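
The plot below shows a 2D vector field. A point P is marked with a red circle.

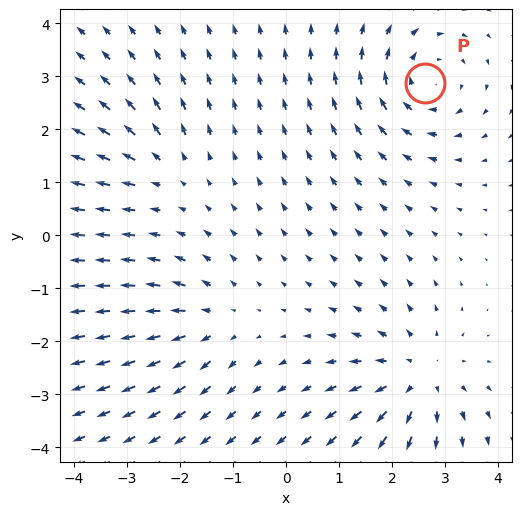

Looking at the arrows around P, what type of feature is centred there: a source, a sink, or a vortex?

At P (2.6, 2.9) the arrows circulate clockwise. Divergence ≈0, curl about -5 — near-zero divergence with nonzero curl is a vortex.

vortex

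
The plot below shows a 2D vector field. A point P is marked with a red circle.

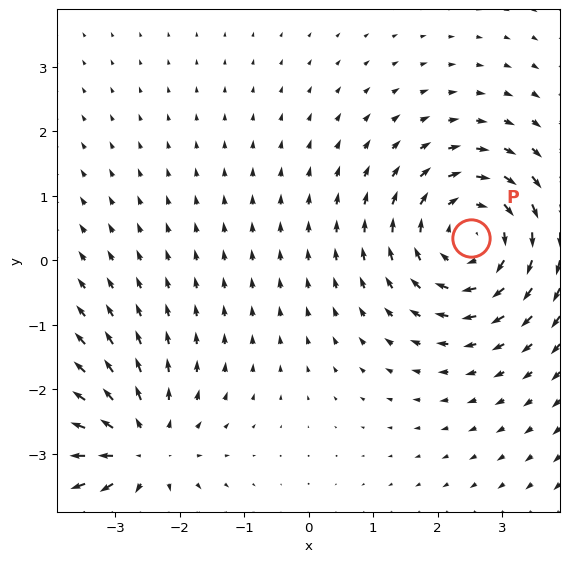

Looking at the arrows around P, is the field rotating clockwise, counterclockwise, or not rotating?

clockwise

Near P at (2.5, 0.4) the arrows circulate clockwise. The curl (z-component) there is about -4; negative curl means clockwise rotation.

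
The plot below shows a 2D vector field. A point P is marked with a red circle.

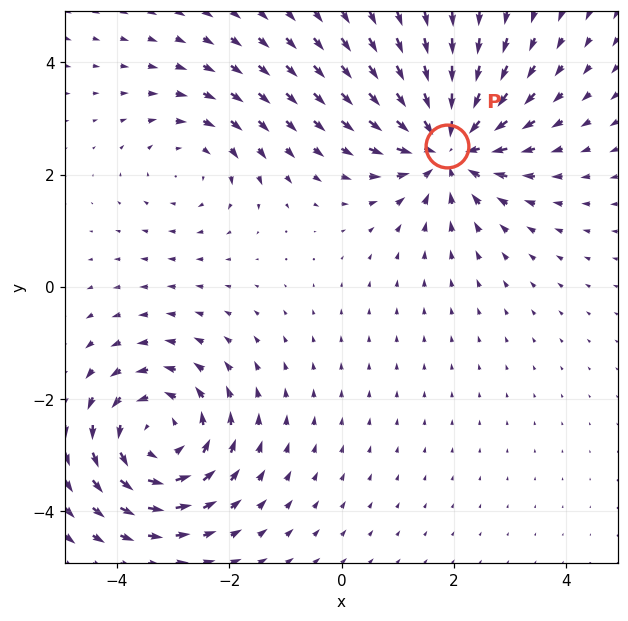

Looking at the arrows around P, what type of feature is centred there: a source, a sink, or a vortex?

sink

At P (1.9, 2.5) the arrows converge inward. Divergence about -5, curl ≈0 — negative divergence with near-zero curl is a sink.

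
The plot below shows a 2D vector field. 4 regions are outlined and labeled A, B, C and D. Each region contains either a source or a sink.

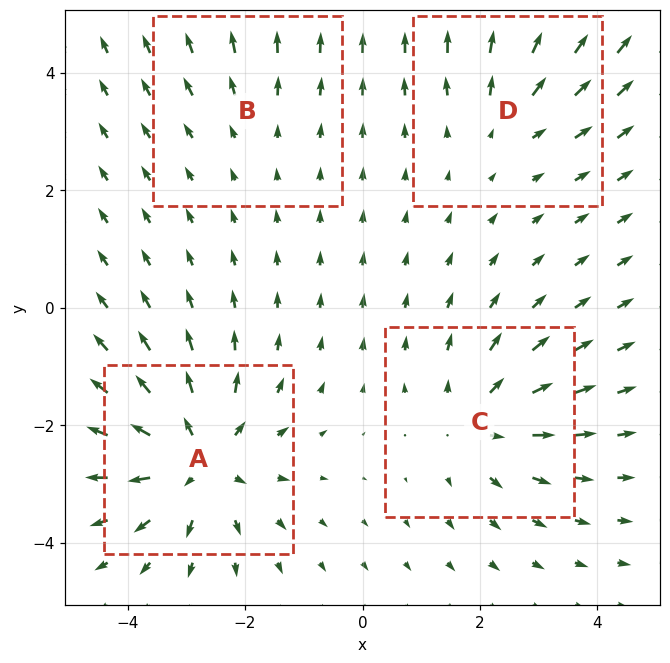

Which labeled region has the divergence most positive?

Divergence at each region's feature centre — A: about +7, B: about +2, C: about +5, D: about +3. Region A is most positive.

A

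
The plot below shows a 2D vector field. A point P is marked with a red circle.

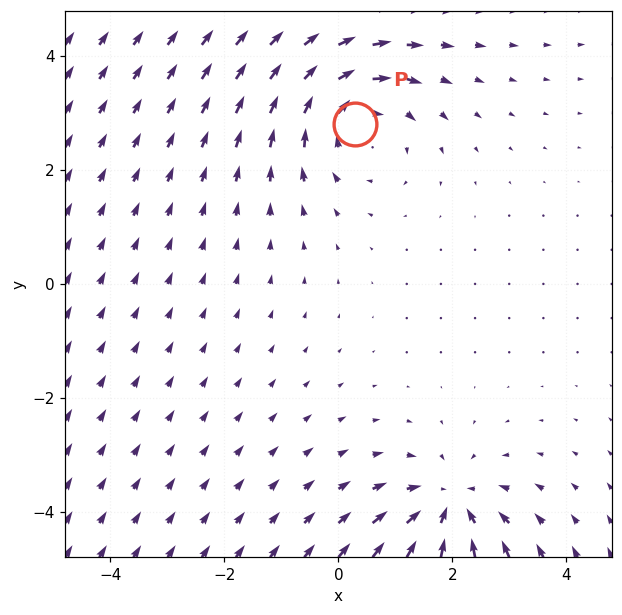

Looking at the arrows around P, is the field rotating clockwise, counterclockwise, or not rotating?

Near P at (0.3, 2.8) the arrows circulate clockwise. The curl (z-component) there is about -3; negative curl means clockwise rotation.

clockwise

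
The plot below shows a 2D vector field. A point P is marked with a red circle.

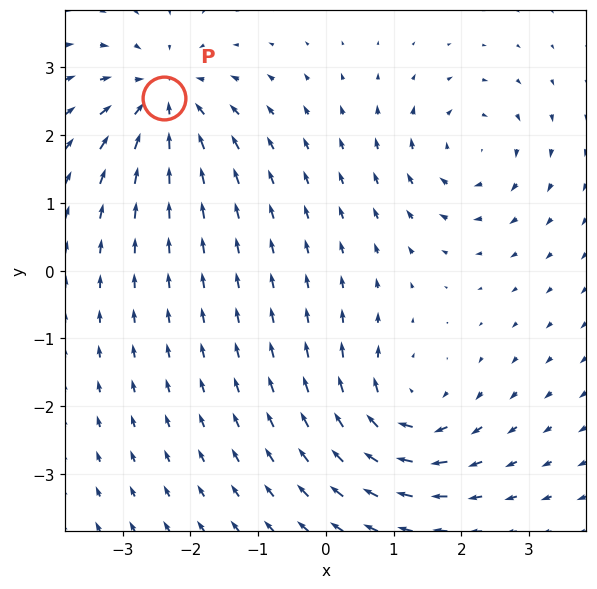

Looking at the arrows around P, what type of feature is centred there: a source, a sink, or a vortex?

At P (-2.4, 2.5) the arrows converge inward. Divergence about -6, curl ≈0 — negative divergence with near-zero curl is a sink.

sink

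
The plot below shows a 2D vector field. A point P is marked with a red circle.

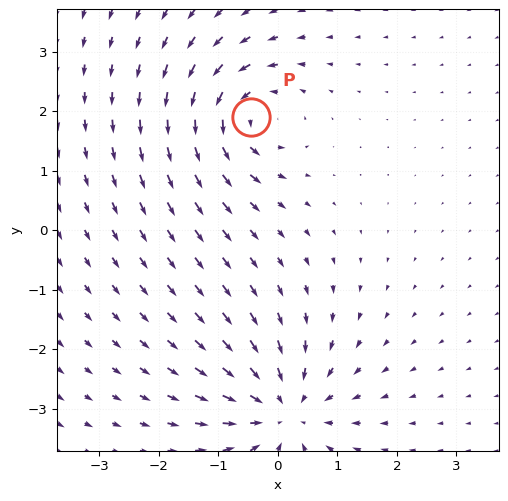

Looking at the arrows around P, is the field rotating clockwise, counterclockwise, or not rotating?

counterclockwise

Near P at (-0.4, 1.9) the arrows circulate counterclockwise. The curl (z-component) there is about +5; positive curl means counterclockwise rotation.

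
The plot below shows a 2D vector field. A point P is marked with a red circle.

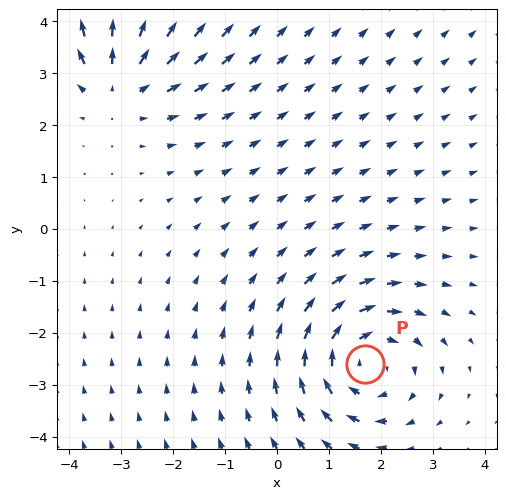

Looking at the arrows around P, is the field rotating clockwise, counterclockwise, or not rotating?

clockwise

Near P at (1.7, -2.6) the arrows circulate clockwise. The curl (z-component) there is about -5; negative curl means clockwise rotation.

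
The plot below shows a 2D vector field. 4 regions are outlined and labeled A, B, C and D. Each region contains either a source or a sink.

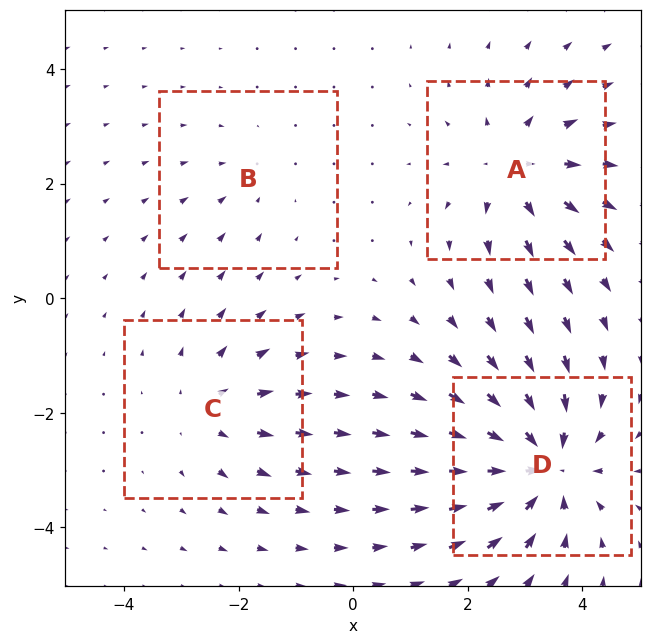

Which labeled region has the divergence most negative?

Divergence at each region's feature centre — A: about +5, B: about -2, C: about +3, D: about -7. Region D is most negative.

D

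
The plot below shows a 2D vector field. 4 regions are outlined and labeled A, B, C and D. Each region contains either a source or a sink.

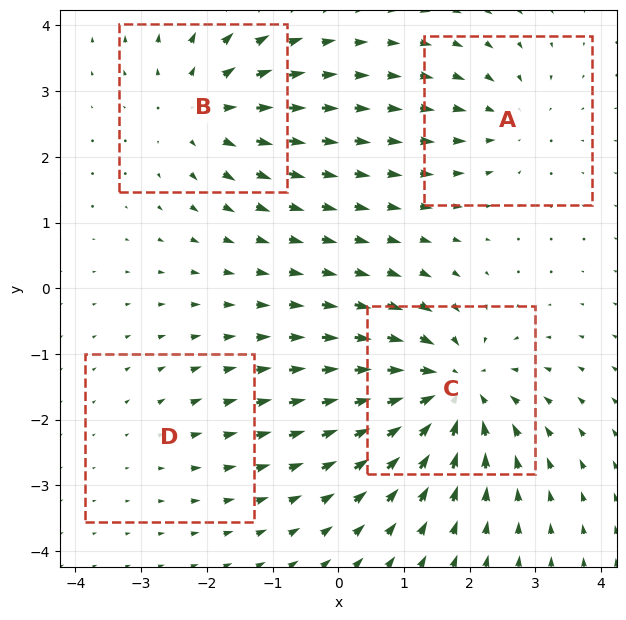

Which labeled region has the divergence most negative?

C

Divergence at each region's feature centre — A: about -3, B: about +5, C: about -7, D: about +2. Region C is most negative.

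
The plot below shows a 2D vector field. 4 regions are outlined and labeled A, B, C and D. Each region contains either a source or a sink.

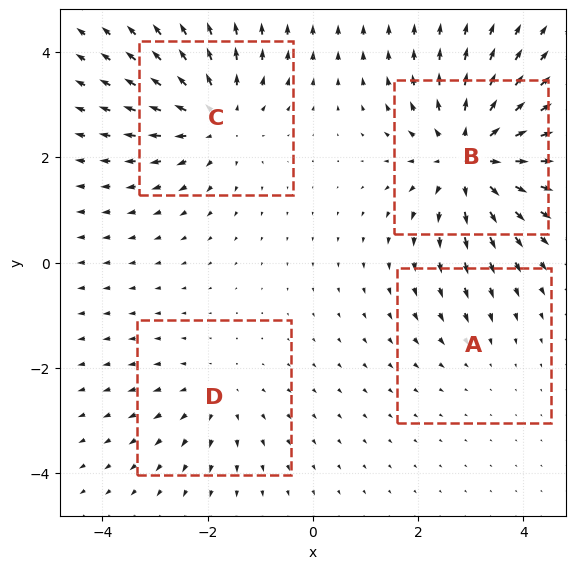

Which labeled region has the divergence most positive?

Divergence at each region's feature centre — A: about -2, B: about +7, C: about +5, D: about +3. Region B is most positive.

B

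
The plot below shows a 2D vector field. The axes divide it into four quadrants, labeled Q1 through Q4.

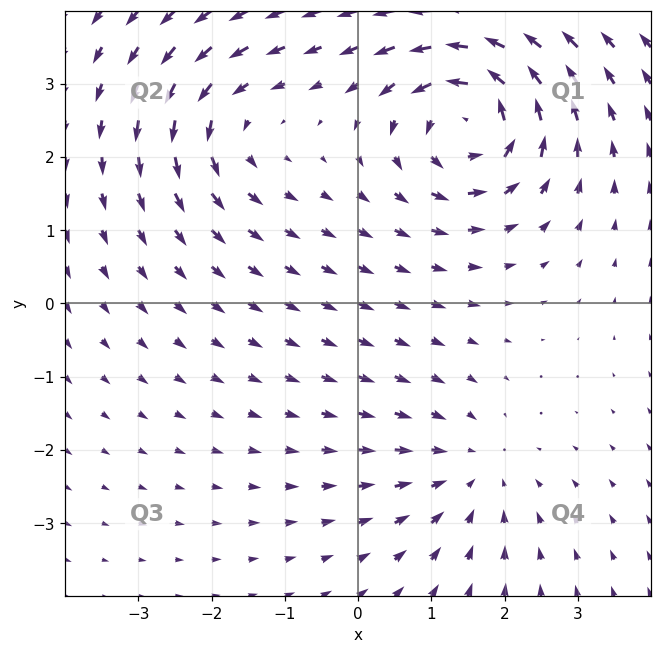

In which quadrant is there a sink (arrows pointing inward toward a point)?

Q4

The sink sits at approximately (1.6, -2.3), which lies in quadrant Q4. The divergence there is about -2, negative as expected for a sink.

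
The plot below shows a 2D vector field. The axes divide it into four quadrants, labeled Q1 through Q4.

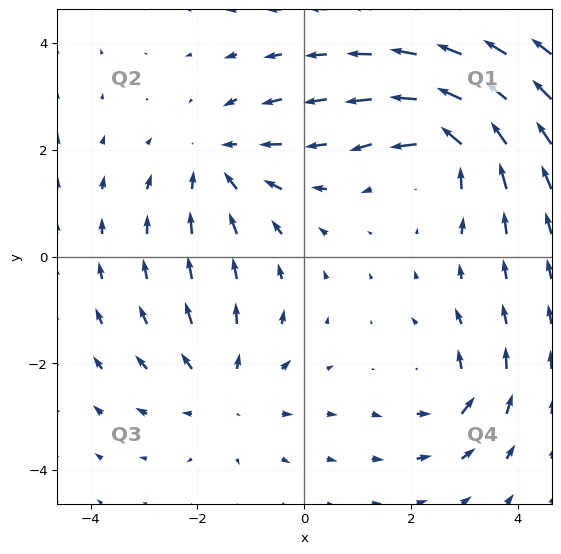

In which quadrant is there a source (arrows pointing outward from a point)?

Q3

The source sits at approximately (-1.5, -2.5), which lies in quadrant Q3. The divergence there is about +3, positive as expected for a source.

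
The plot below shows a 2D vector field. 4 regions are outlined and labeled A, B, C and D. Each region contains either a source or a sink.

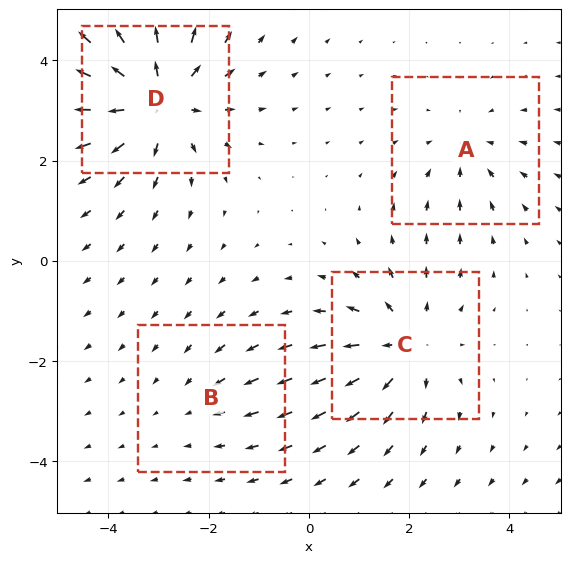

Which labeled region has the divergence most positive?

D

Divergence at each region's feature centre — A: about -3, B: about -2, C: about +5, D: about +6. Region D is most positive.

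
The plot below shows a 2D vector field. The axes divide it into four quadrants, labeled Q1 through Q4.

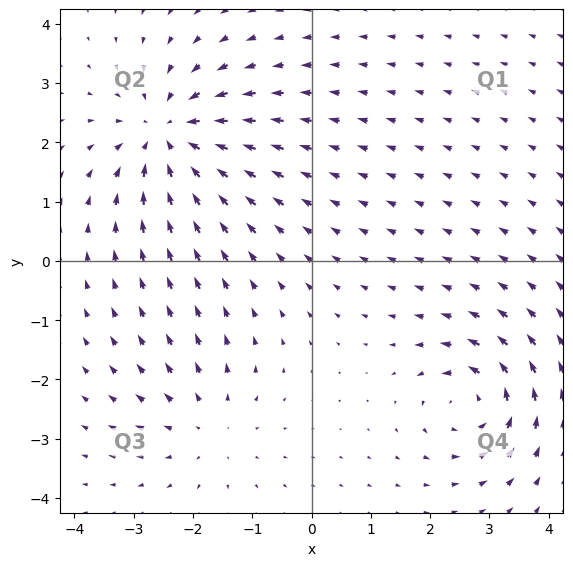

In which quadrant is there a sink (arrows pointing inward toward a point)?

The sink sits at approximately (-2.4, 2.1), which lies in quadrant Q2. The divergence there is about -4, negative as expected for a sink.

Q2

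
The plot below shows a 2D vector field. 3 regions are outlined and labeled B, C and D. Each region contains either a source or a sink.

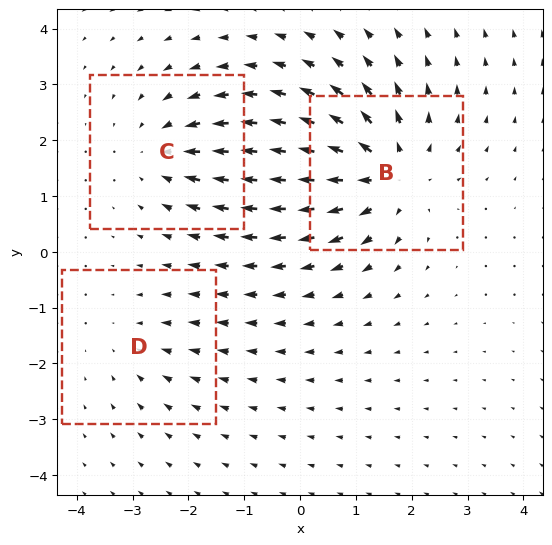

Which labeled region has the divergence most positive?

Divergence at each region's feature centre — B: about +5, C: about -3, D: about -2. Region B is most positive.

B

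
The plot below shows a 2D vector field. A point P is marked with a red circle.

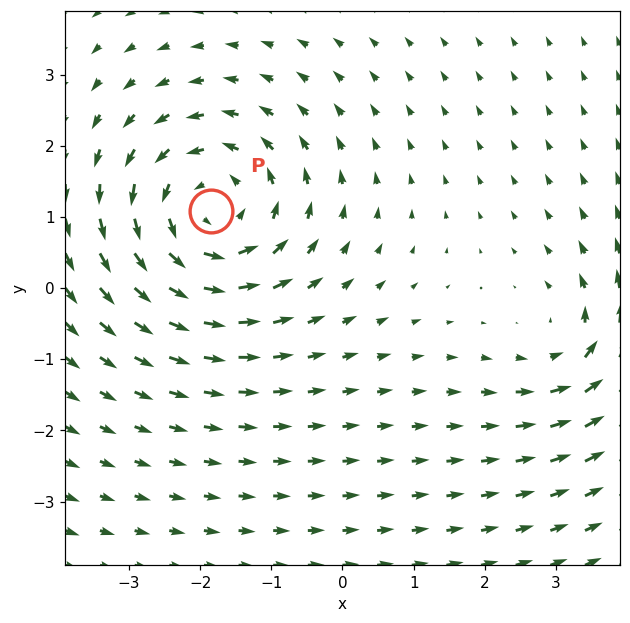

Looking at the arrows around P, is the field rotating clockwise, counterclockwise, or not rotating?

Near P at (-1.8, 1.1) the arrows circulate counterclockwise. The curl (z-component) there is about +4; positive curl means counterclockwise rotation.

counterclockwise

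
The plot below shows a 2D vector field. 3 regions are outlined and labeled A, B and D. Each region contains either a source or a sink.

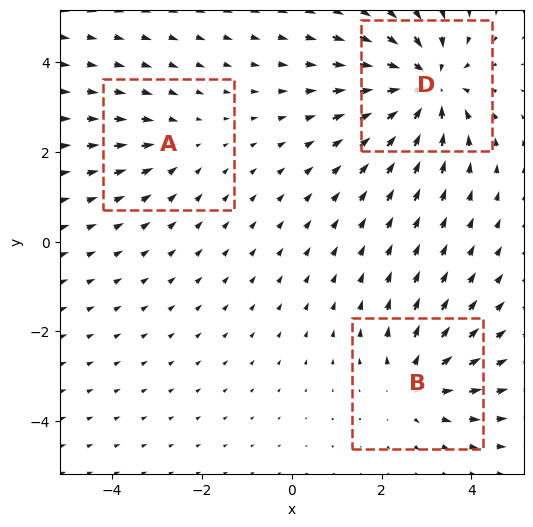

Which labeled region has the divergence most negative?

D

Divergence at each region's feature centre — A: about -2, B: about +3, D: about -4. Region D is most negative.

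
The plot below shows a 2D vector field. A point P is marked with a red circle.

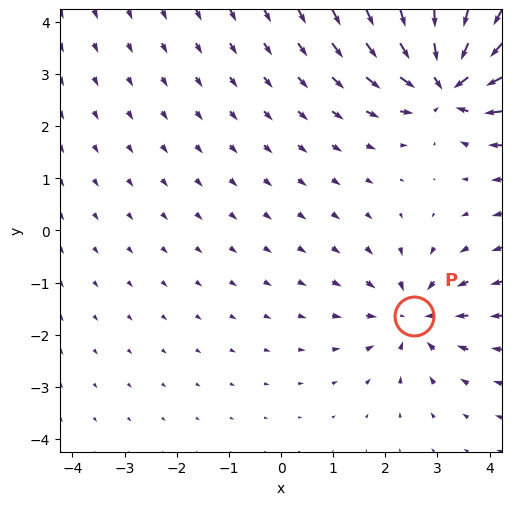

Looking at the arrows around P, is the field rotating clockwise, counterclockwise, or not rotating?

not rotating

Near P at (2.5, -1.7) the arrows show no circulation. The curl there is ≈0.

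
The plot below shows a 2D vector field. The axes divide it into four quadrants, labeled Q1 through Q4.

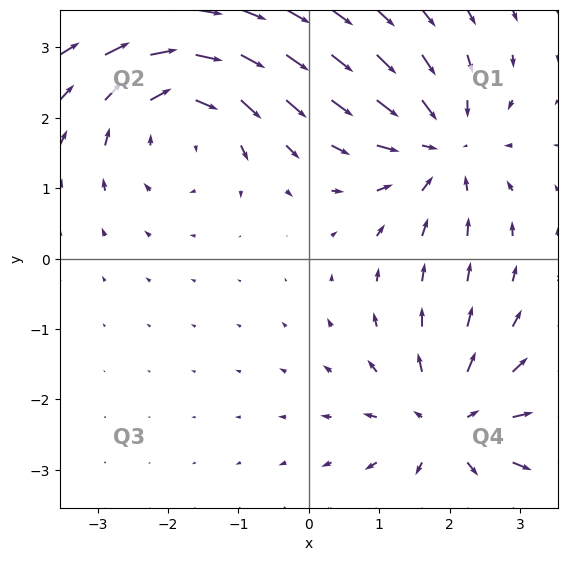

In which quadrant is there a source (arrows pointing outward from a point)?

Q4

The source sits at approximately (2.0, -2.4), which lies in quadrant Q4. The divergence there is about +3, positive as expected for a source.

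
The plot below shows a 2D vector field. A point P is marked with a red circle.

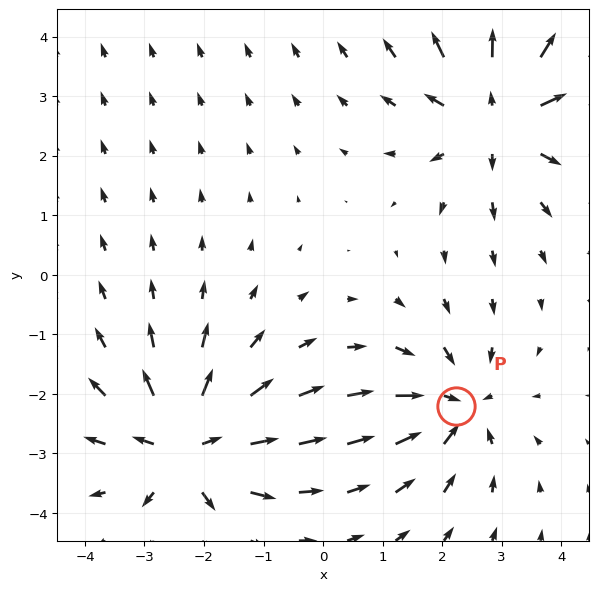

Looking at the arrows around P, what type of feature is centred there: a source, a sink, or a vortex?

sink

At P (2.2, -2.2) the arrows converge inward. Divergence about -4, curl ≈0 — negative divergence with near-zero curl is a sink.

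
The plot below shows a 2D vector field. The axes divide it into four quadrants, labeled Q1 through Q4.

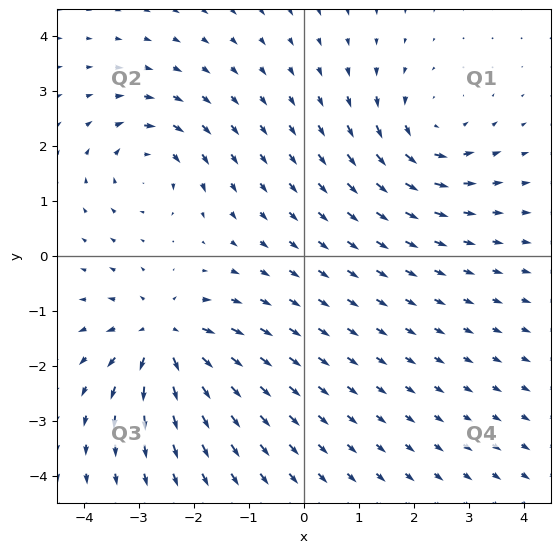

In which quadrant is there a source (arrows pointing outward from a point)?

The source sits at approximately (-2.5, -1.5), which lies in quadrant Q3. The divergence there is about +6, positive as expected for a source.

Q3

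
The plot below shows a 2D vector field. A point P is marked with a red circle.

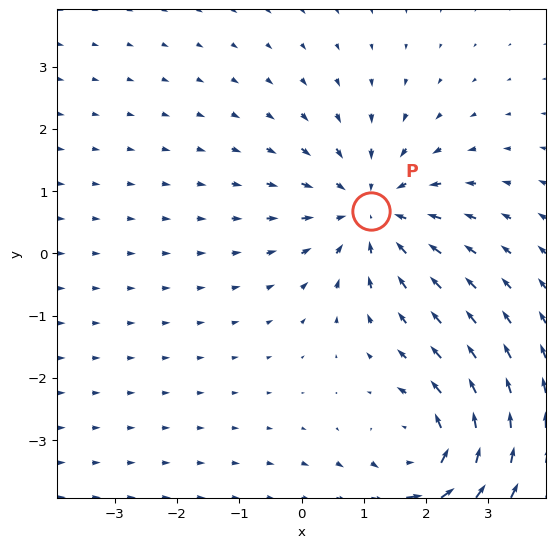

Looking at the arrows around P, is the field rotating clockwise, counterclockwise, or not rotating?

Near P at (1.1, 0.7) the arrows show no circulation. The curl there is ≈0.

not rotating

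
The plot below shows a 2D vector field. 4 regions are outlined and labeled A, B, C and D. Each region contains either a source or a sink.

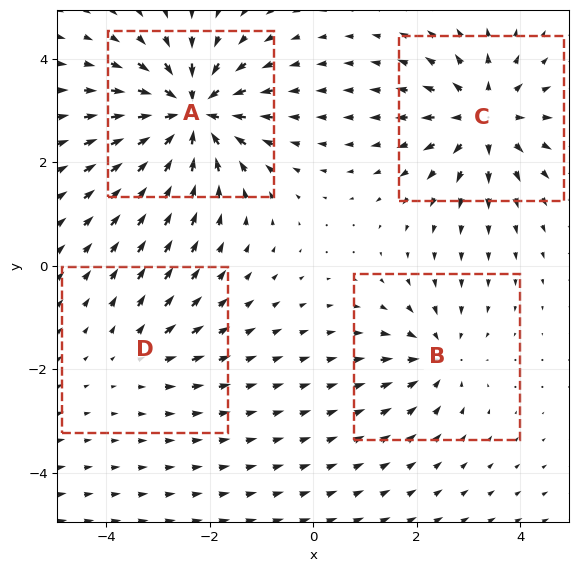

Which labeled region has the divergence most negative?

Divergence at each region's feature centre — A: about -8, B: about -4, C: about +6, D: about +2. Region A is most negative.

A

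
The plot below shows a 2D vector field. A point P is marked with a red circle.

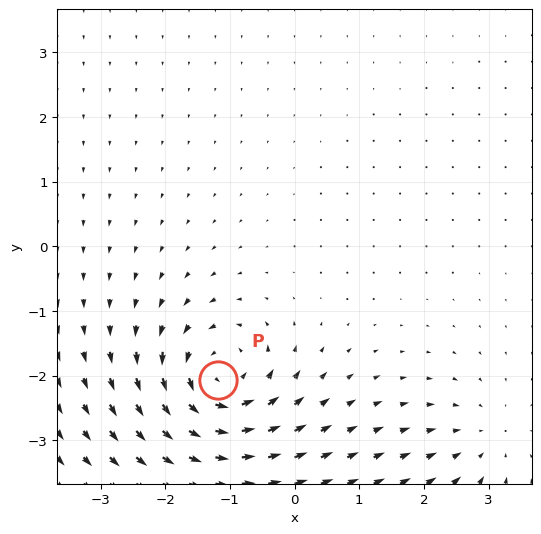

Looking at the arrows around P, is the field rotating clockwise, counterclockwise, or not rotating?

counterclockwise

Near P at (-1.2, -2.1) the arrows circulate counterclockwise. The curl (z-component) there is about +7; positive curl means counterclockwise rotation.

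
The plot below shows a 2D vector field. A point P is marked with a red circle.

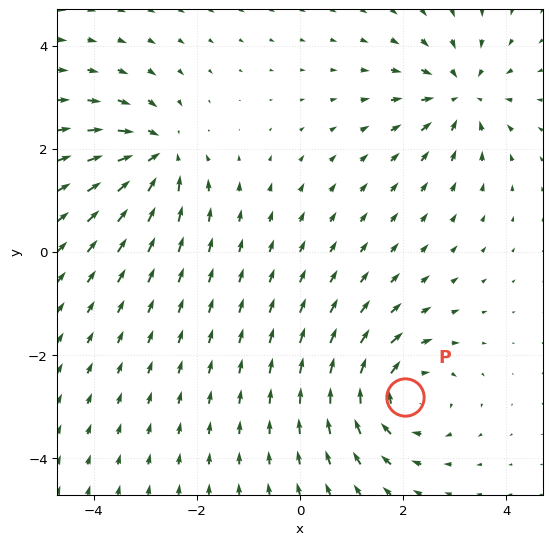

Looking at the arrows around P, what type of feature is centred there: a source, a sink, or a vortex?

At P (2.0, -2.8) the arrows circulate clockwise. Divergence ≈0, curl about -5 — near-zero divergence with nonzero curl is a vortex.

vortex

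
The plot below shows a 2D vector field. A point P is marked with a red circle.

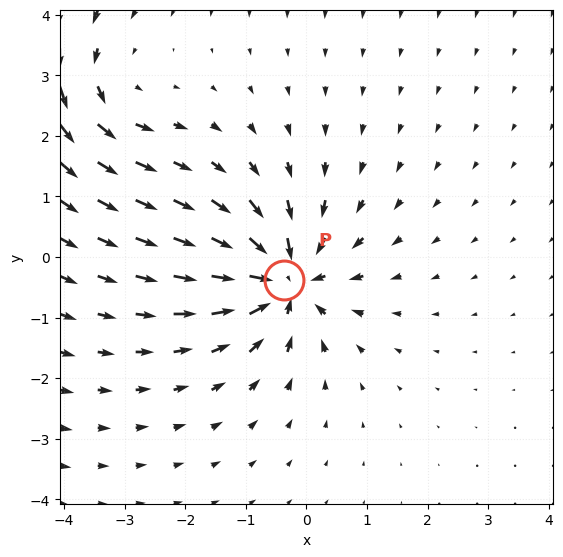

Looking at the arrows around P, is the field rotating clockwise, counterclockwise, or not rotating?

not rotating

Near P at (-0.4, -0.4) the arrows show no circulation. The curl there is ≈0.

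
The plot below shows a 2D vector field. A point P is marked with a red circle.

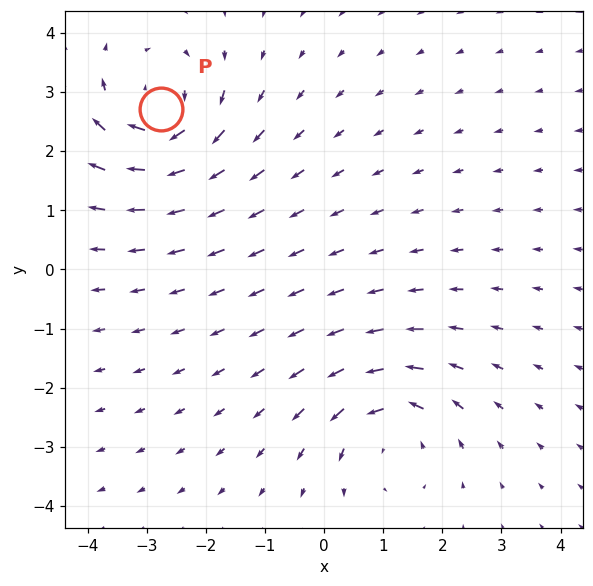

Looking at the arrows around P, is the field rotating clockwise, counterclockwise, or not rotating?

clockwise

Near P at (-2.8, 2.7) the arrows circulate clockwise. The curl (z-component) there is about -5; negative curl means clockwise rotation.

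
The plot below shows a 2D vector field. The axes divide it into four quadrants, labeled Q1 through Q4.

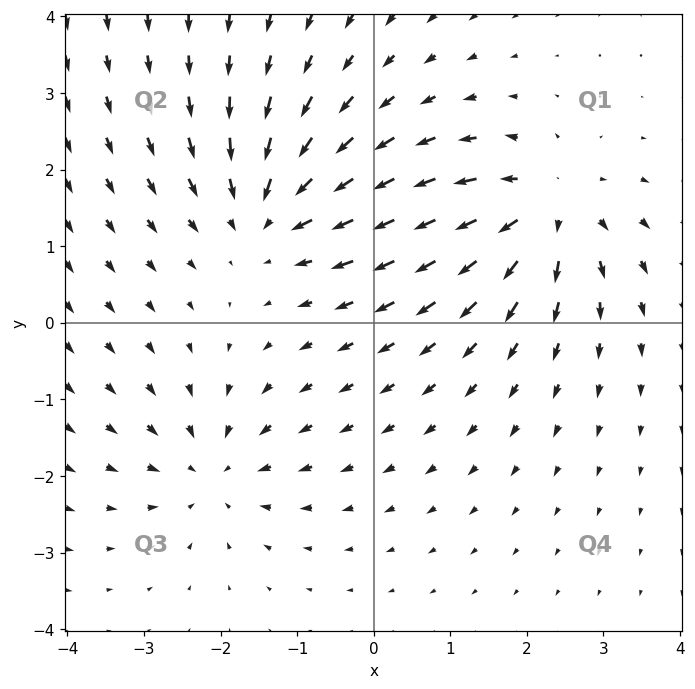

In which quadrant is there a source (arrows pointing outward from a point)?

The source sits at approximately (2.3, 1.5), which lies in quadrant Q1. The divergence there is about +6, positive as expected for a source.

Q1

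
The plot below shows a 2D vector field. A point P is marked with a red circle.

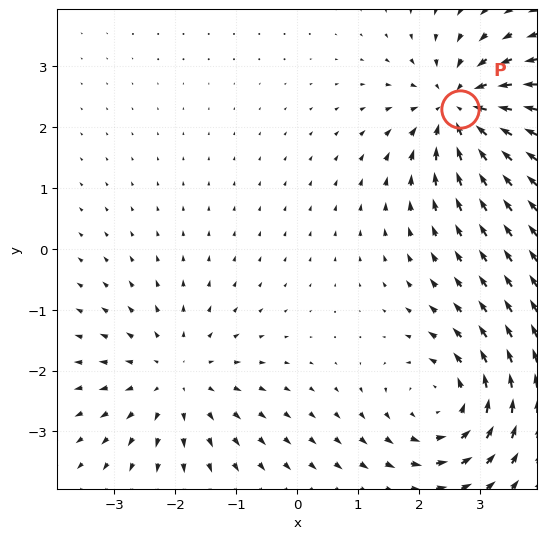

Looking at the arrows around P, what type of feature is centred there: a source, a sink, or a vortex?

At P (2.7, 2.3) the arrows converge inward. Divergence about -5, curl ≈0 — negative divergence with near-zero curl is a sink.

sink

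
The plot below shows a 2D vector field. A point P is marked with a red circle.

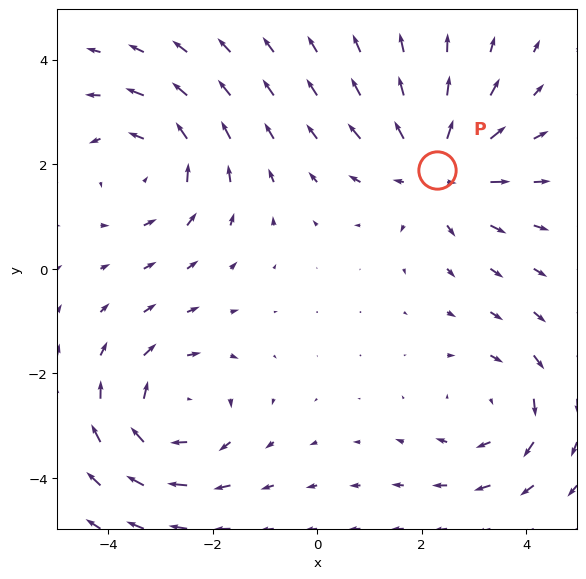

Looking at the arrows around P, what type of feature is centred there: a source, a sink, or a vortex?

source

At P (2.3, 1.9) the arrows spread outward. Divergence about +4, curl ≈0 — positive divergence with near-zero curl is a source.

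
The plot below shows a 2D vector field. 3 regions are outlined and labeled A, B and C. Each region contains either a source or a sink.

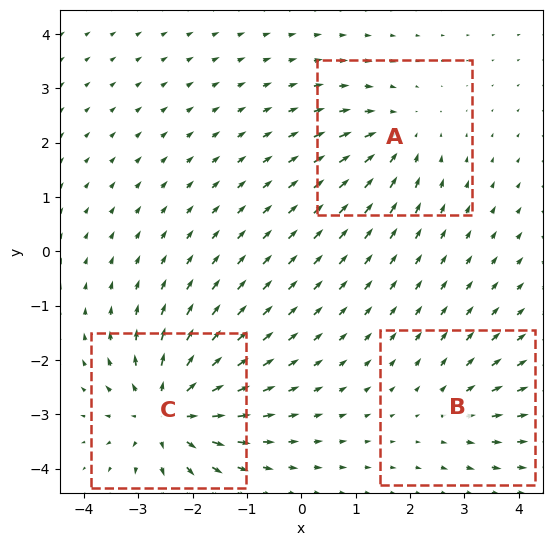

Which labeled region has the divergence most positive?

Divergence at each region's feature centre — A: about -3, B: about +2, C: about +5. Region C is most positive.

C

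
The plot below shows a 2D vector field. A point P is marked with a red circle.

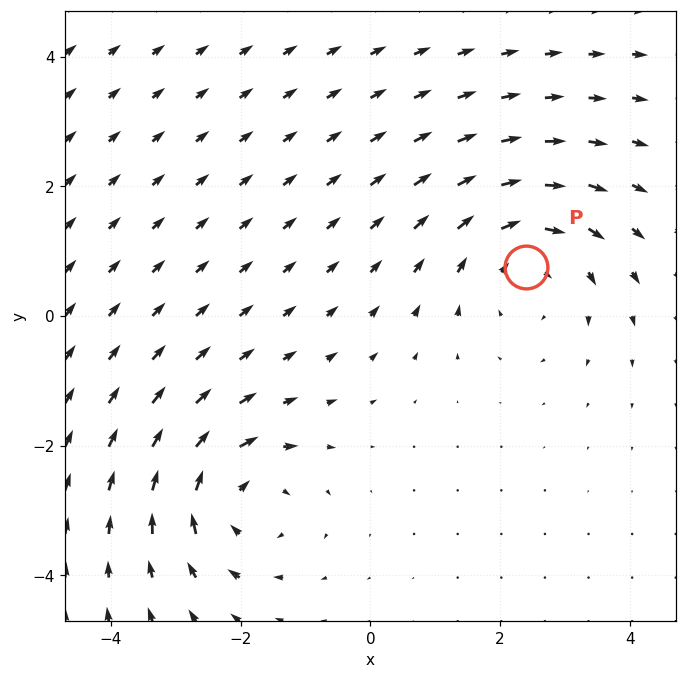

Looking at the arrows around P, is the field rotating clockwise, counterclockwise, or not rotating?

Near P at (2.4, 0.8) the arrows circulate clockwise. The curl (z-component) there is about -2; negative curl means clockwise rotation.

clockwise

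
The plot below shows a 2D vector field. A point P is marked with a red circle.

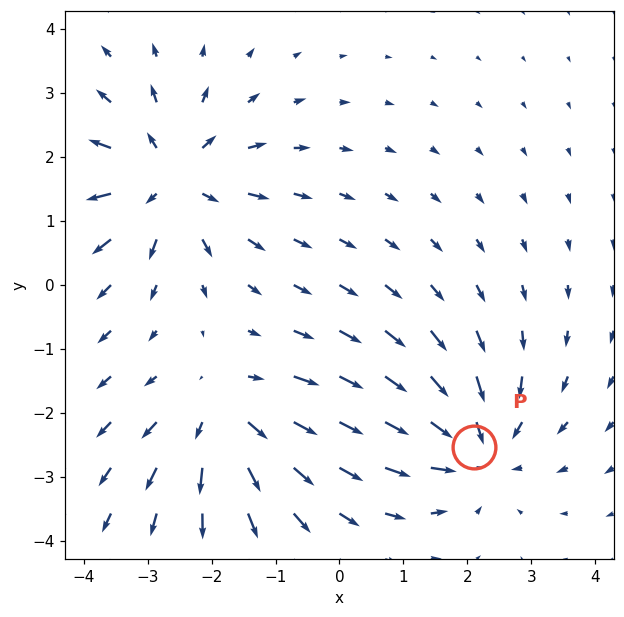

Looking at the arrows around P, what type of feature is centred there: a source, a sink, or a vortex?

sink

At P (2.1, -2.5) the arrows converge inward. Divergence about -4, curl ≈0 — negative divergence with near-zero curl is a sink.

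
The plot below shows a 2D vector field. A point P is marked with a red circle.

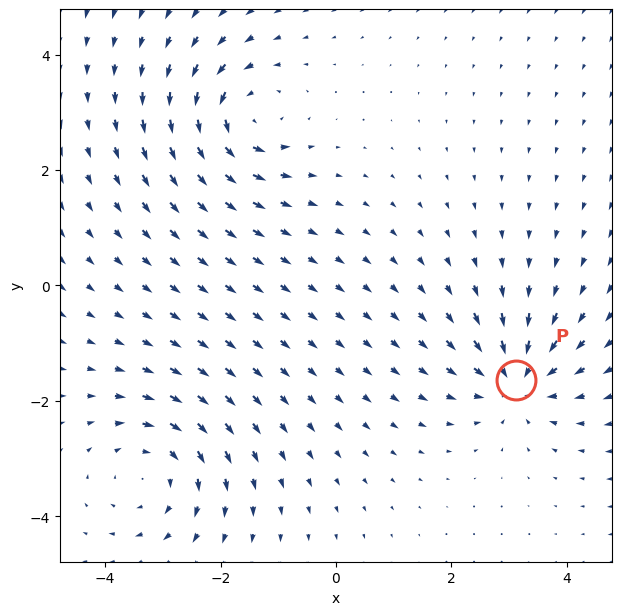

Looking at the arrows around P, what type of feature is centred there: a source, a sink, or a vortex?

At P (3.1, -1.6) the arrows converge inward. Divergence about -6, curl ≈0 — negative divergence with near-zero curl is a sink.

sink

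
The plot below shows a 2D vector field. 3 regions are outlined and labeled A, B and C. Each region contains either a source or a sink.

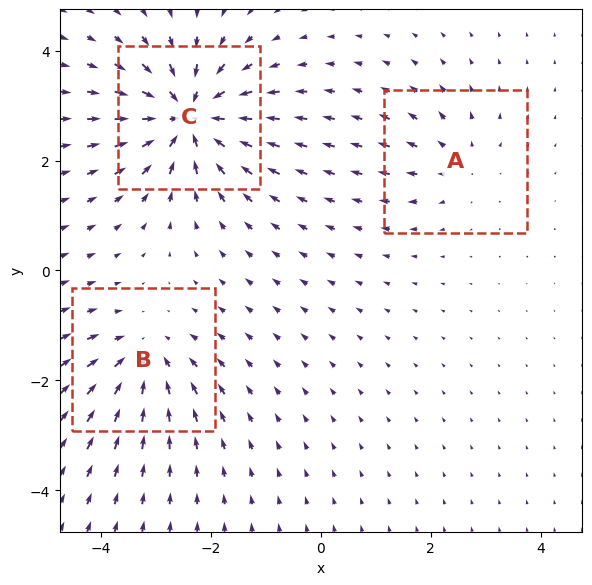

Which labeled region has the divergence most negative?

C

Divergence at each region's feature centre — A: about +2, B: about -4, C: about -6. Region C is most negative.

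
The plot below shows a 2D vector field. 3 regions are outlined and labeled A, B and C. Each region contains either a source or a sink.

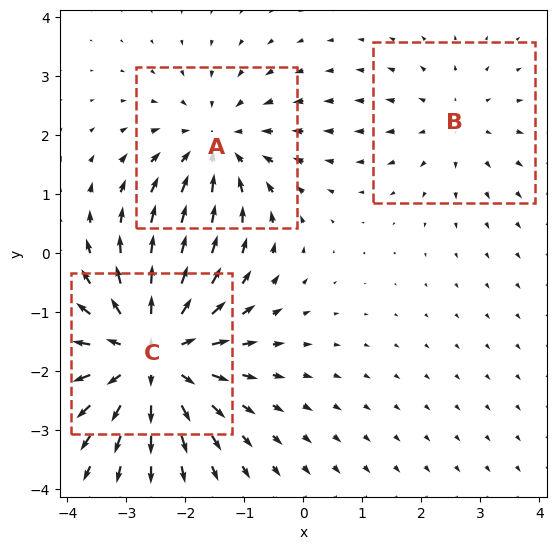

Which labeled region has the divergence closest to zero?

B

Divergence at each region's feature centre — A: about -3, B: about +2, C: about +4. Region B is closest to zero.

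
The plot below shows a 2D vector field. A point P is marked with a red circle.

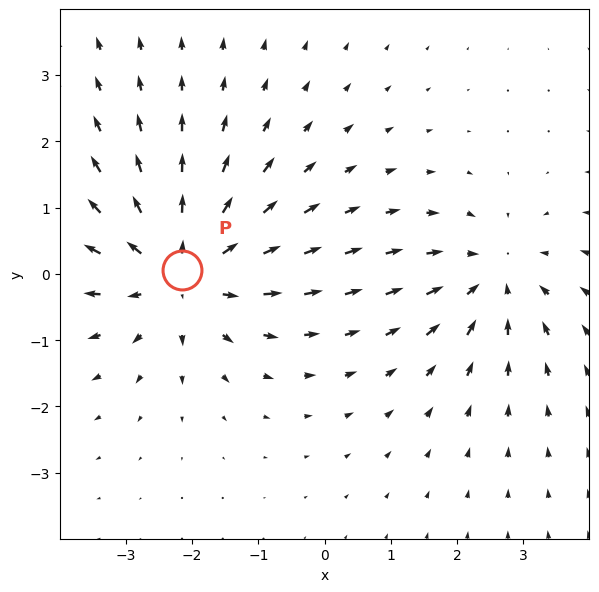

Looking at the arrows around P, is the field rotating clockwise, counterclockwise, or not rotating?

Near P at (-2.2, 0.1) the arrows show no circulation. The curl there is ≈0.

not rotating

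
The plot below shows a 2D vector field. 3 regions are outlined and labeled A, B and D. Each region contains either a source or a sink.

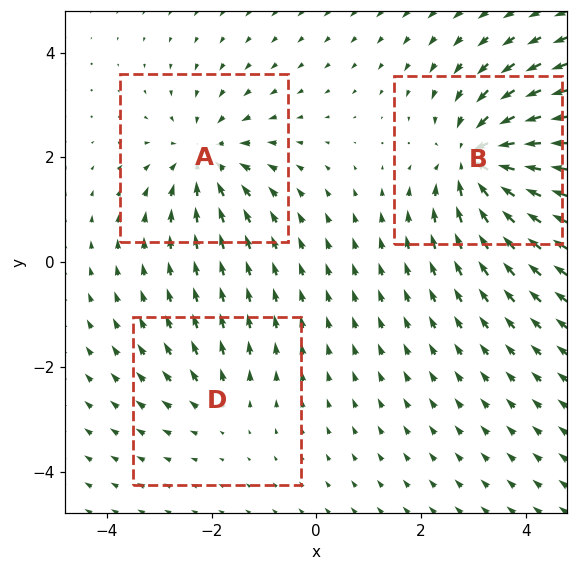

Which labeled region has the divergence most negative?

Divergence at each region's feature centre — A: about -4, B: about -5, D: about +2. Region B is most negative.

B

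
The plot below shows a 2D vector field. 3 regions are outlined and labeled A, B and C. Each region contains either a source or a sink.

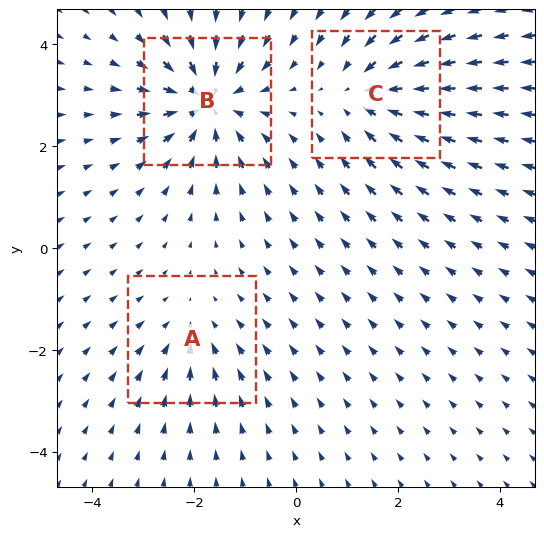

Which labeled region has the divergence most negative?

Divergence at each region's feature centre — A: about -2, B: about -5, C: about -3. Region B is most negative.

B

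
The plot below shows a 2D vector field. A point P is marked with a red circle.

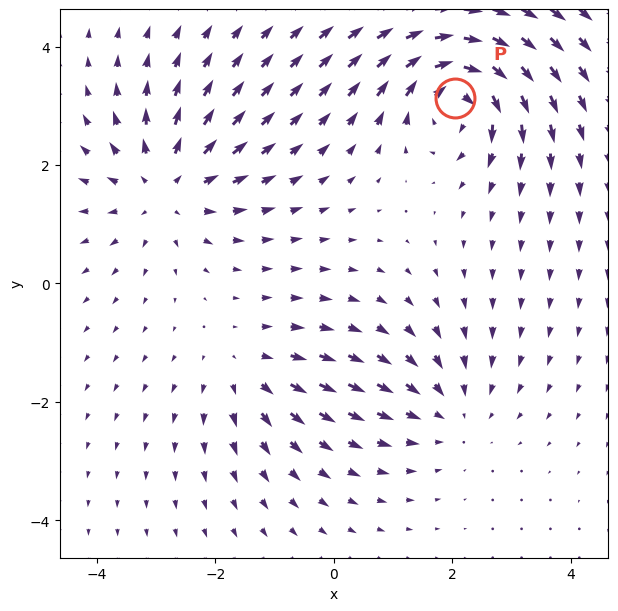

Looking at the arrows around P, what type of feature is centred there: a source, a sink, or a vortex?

At P (2.0, 3.1) the arrows circulate clockwise. Divergence ≈0, curl about -6 — near-zero divergence with nonzero curl is a vortex.

vortex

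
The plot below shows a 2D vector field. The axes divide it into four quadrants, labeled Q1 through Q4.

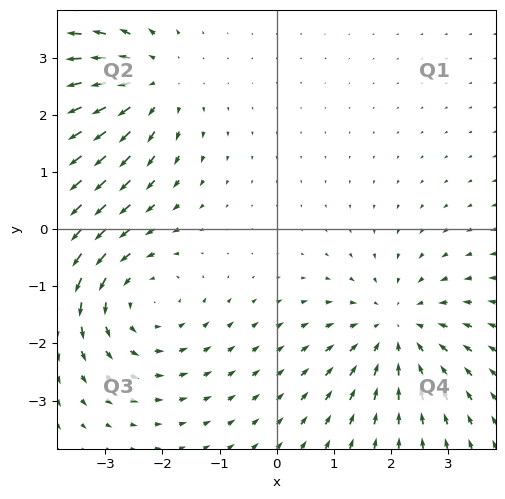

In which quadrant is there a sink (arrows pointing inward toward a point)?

The sink sits at approximately (2.1, -1.7), which lies in quadrant Q4. The divergence there is about -4, negative as expected for a sink.

Q4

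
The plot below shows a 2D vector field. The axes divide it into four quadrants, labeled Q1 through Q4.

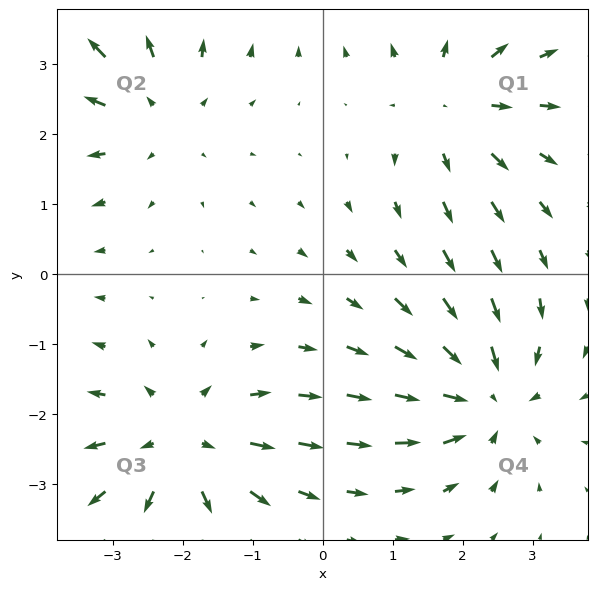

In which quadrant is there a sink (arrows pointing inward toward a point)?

Q4

The sink sits at approximately (2.3, -1.7), which lies in quadrant Q4. The divergence there is about -5, negative as expected for a sink.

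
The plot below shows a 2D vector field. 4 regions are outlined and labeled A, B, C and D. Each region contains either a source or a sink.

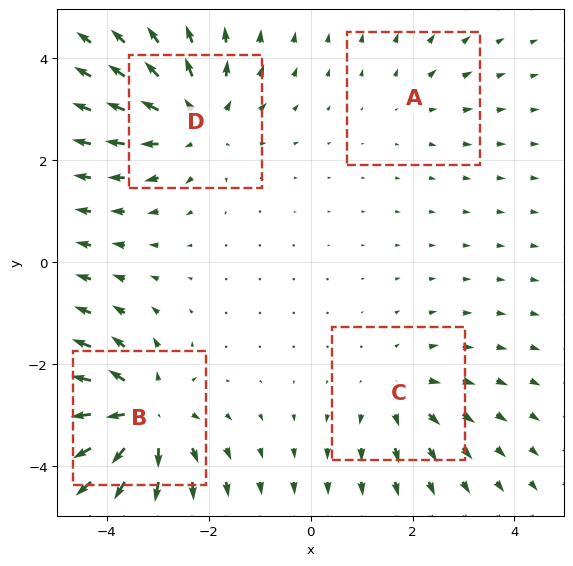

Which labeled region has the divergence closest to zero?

A

Divergence at each region's feature centre — A: about +2, B: about +7, C: about +3, D: about +5. Region A is closest to zero.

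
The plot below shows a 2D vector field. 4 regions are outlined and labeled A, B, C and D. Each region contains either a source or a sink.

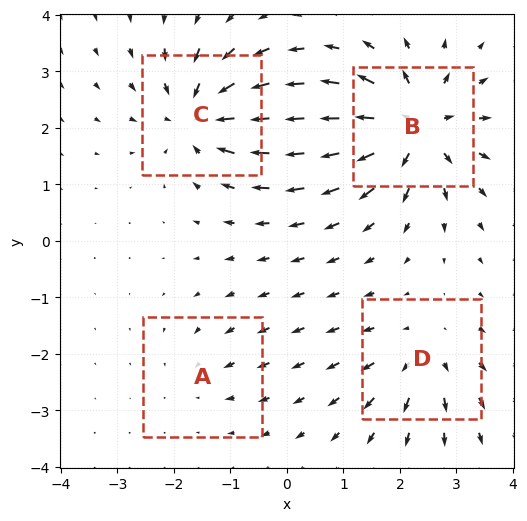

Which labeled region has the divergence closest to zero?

Divergence at each region's feature centre — A: about -2, B: about +8, C: about -6, D: about +4. Region A is closest to zero.

A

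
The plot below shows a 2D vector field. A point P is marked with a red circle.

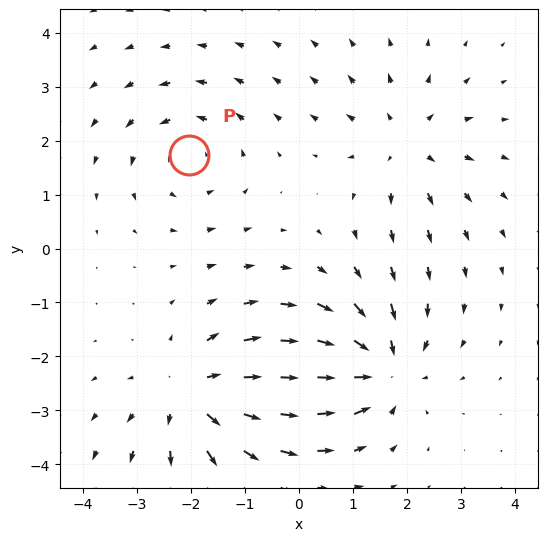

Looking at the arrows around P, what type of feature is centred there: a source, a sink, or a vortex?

vortex

At P (-2.0, 1.7) the arrows circulate counterclockwise. Divergence ≈0, curl about +3 — near-zero divergence with nonzero curl is a vortex.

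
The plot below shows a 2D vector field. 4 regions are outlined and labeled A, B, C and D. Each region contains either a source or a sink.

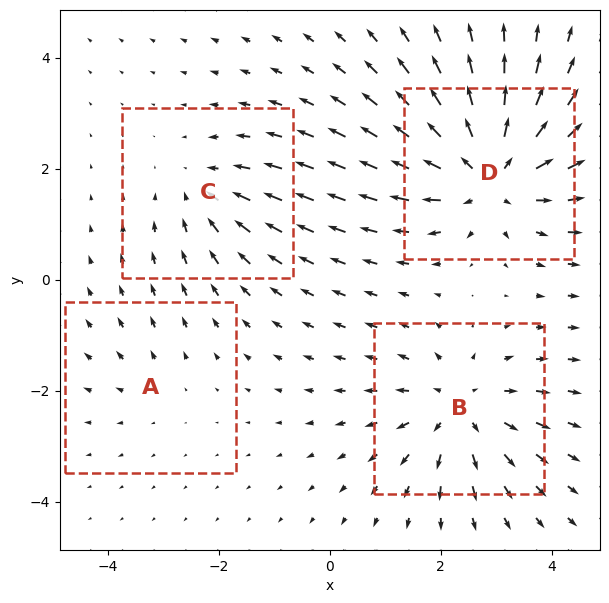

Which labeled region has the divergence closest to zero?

Divergence at each region's feature centre — A: about +2, B: about +5, C: about -3, D: about +7. Region A is closest to zero.

A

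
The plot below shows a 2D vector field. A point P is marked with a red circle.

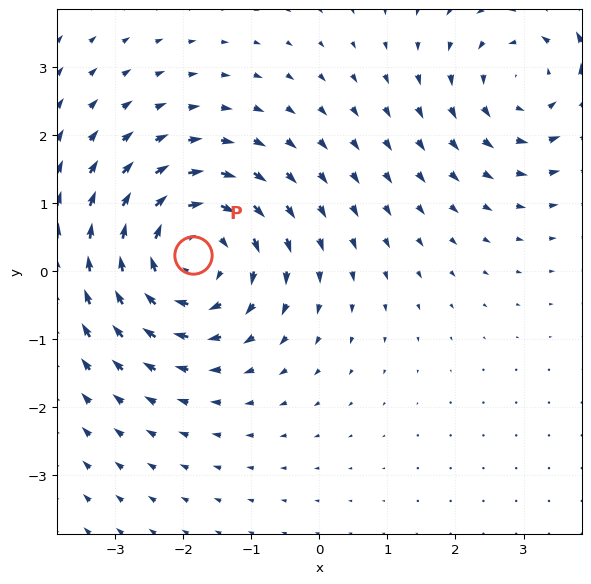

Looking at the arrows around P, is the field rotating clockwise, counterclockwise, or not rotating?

Near P at (-1.9, 0.2) the arrows circulate clockwise. The curl (z-component) there is about -4; negative curl means clockwise rotation.

clockwise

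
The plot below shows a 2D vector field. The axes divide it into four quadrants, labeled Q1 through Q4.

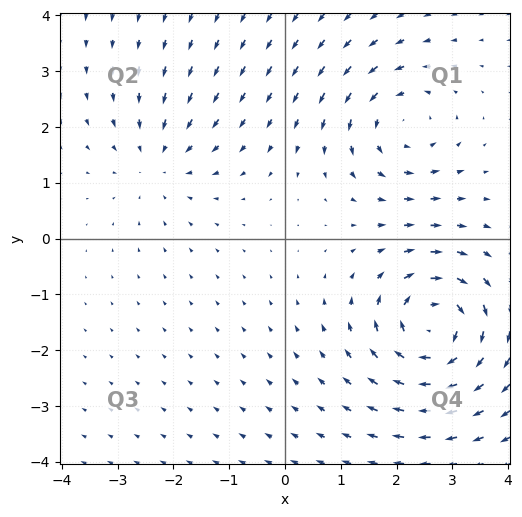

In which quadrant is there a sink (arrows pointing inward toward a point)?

Q2

The sink sits at approximately (-2.3, 1.4), which lies in quadrant Q2. The divergence there is about -3, negative as expected for a sink.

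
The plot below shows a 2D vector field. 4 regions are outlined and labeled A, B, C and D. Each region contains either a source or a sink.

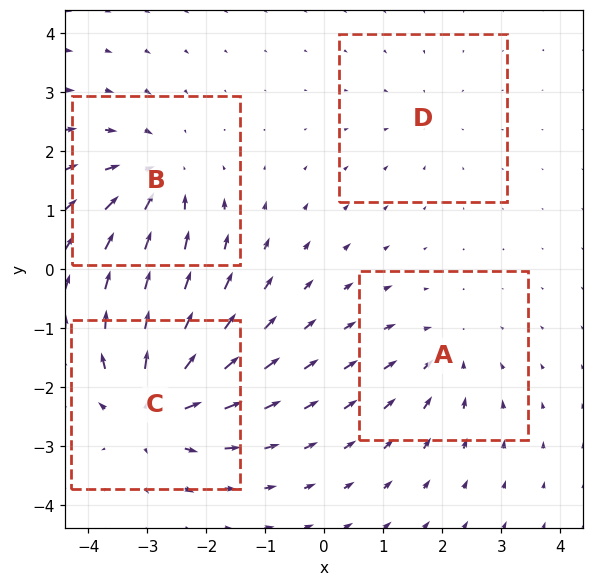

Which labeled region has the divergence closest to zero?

Divergence at each region's feature centre — A: about -3, B: about -5, C: about +7, D: about -2. Region D is closest to zero.

D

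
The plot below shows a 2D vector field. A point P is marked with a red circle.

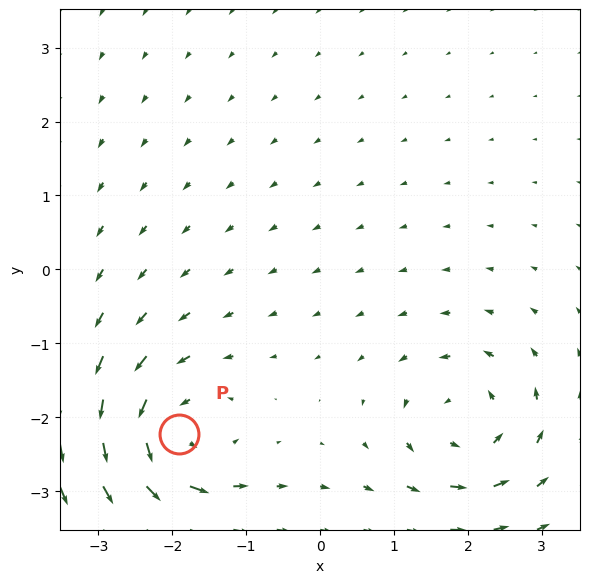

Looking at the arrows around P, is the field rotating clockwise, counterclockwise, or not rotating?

counterclockwise

Near P at (-1.9, -2.2) the arrows circulate counterclockwise. The curl (z-component) there is about +6; positive curl means counterclockwise rotation.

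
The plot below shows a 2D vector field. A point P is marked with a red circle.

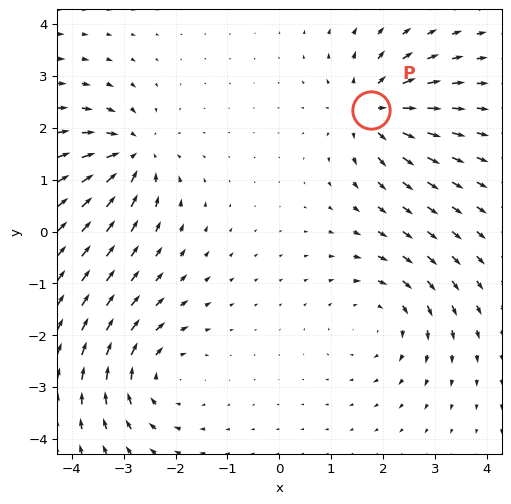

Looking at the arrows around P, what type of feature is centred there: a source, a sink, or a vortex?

At P (1.8, 2.3) the arrows spread outward. Divergence about +5, curl ≈0 — positive divergence with near-zero curl is a source.

source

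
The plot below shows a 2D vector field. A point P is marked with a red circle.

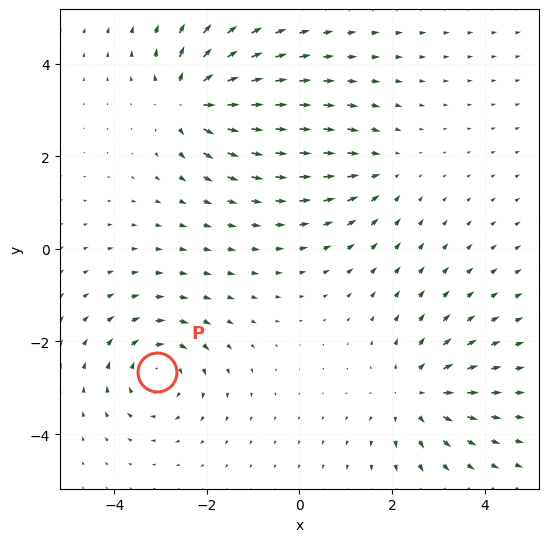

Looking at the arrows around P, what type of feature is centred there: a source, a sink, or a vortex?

vortex

At P (-3.1, -2.6) the arrows circulate clockwise. Divergence ≈0, curl about -5 — near-zero divergence with nonzero curl is a vortex.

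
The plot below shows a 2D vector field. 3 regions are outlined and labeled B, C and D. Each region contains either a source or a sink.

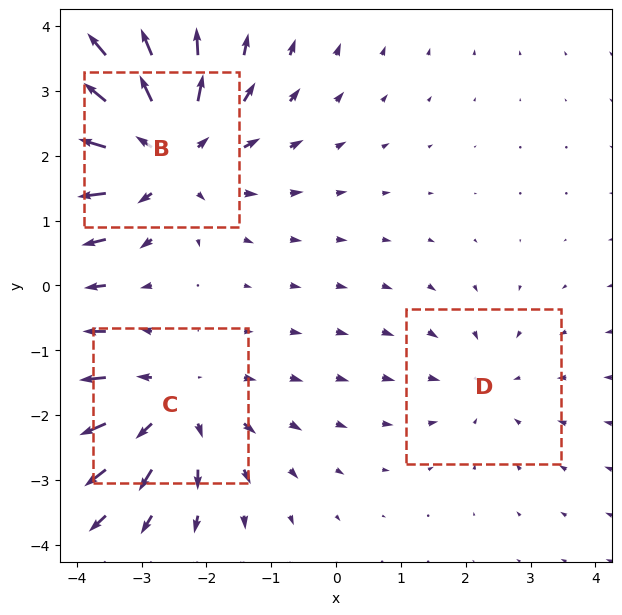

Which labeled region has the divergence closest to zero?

Divergence at each region's feature centre — B: about +4, C: about +3, D: about -2. Region D is closest to zero.

D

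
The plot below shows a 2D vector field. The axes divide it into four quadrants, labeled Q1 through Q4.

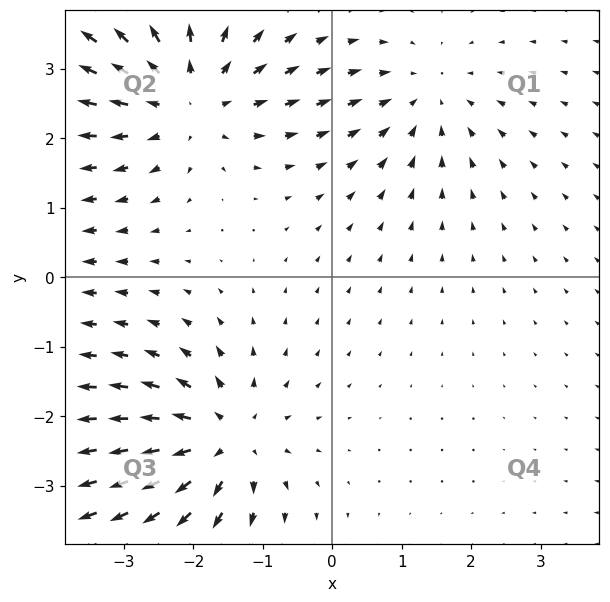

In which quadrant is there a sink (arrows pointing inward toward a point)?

The sink sits at approximately (1.4, 2.6), which lies in quadrant Q1. The divergence there is about -3, negative as expected for a sink.

Q1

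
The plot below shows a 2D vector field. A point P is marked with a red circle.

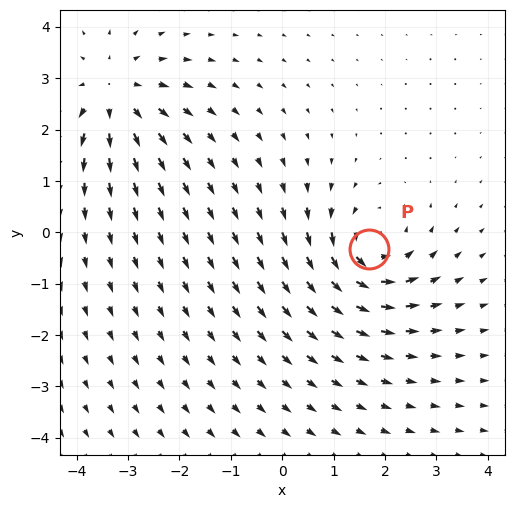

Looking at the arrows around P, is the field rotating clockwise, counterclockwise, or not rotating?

Near P at (1.7, -0.3) the arrows circulate counterclockwise. The curl (z-component) there is about +6; positive curl means counterclockwise rotation.

counterclockwise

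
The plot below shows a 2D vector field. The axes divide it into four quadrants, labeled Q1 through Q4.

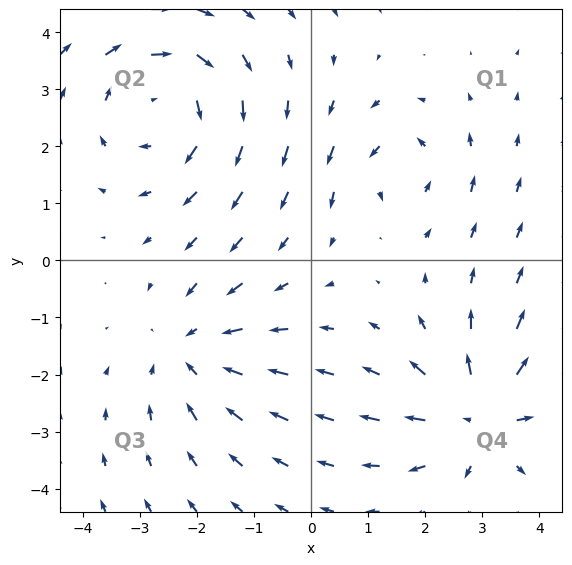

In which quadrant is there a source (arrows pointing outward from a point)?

The source sits at approximately (3.0, -2.7), which lies in quadrant Q4. The divergence there is about +5, positive as expected for a source.

Q4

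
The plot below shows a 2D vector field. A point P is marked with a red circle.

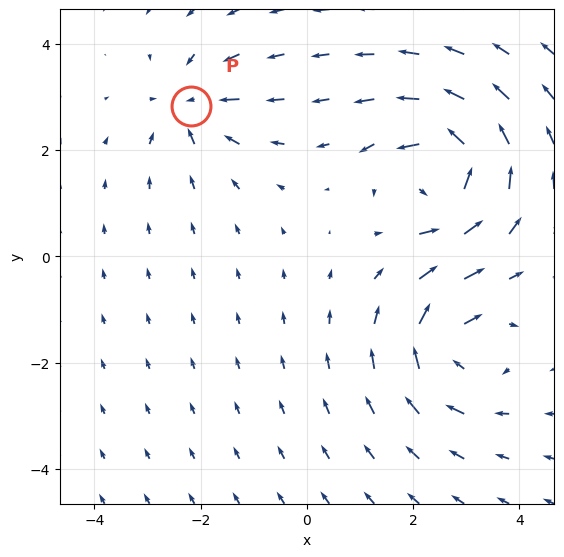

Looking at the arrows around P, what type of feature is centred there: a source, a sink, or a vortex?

sink

At P (-2.2, 2.8) the arrows converge inward. Divergence about -4, curl ≈0 — negative divergence with near-zero curl is a sink.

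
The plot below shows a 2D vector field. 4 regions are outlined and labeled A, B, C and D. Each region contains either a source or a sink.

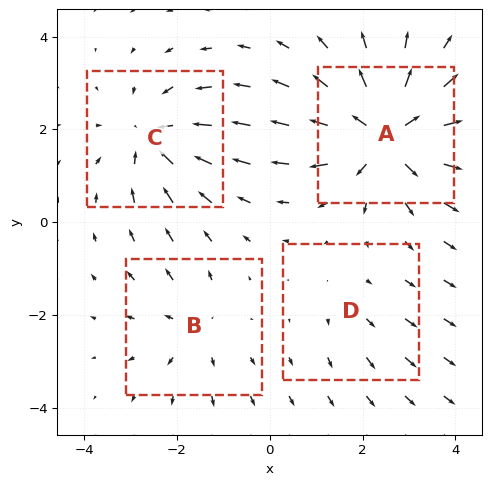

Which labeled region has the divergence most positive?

A

Divergence at each region's feature centre — A: about +7, B: about +3, C: about -5, D: about +2. Region A is most positive.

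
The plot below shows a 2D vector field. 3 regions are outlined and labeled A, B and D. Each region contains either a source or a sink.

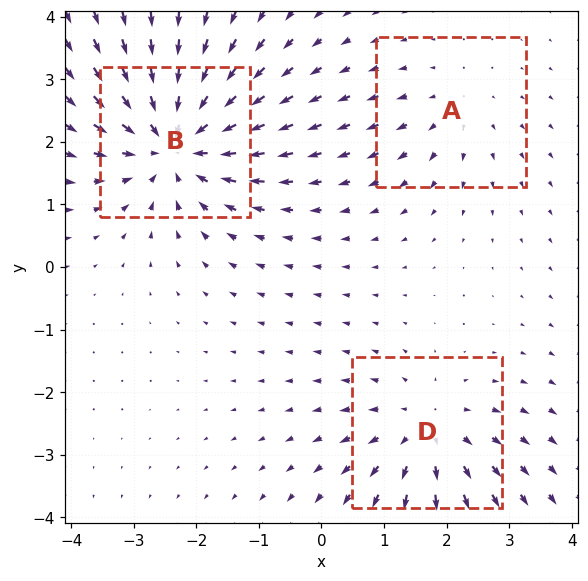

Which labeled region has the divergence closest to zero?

A

Divergence at each region's feature centre — A: about +2, B: about -5, D: about +3. Region A is closest to zero.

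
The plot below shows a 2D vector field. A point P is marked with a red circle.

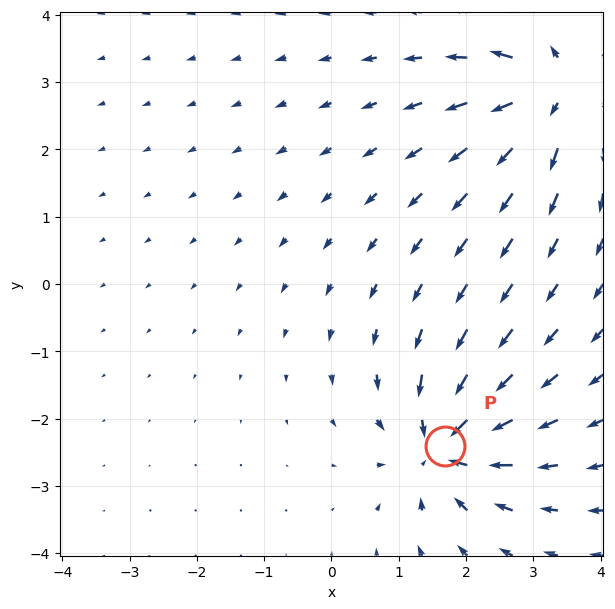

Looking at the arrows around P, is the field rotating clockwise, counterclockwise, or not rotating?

not rotating

Near P at (1.7, -2.4) the arrows show no circulation. The curl there is ≈0.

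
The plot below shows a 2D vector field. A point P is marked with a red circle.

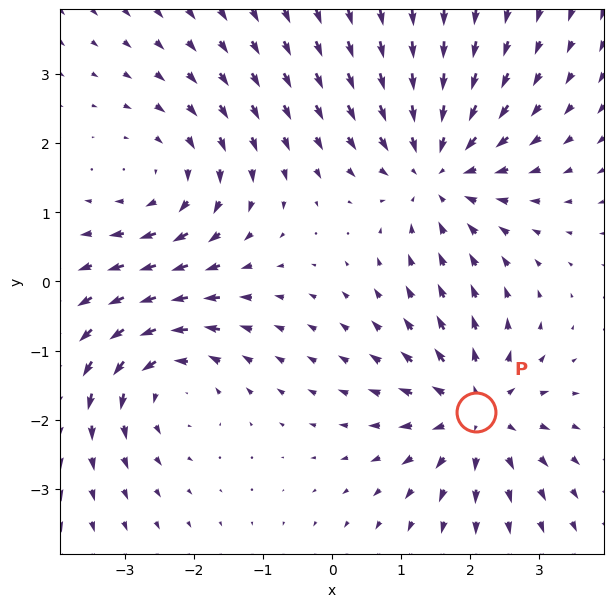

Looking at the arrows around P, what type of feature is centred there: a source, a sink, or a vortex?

At P (2.1, -1.9) the arrows spread outward. Divergence about +4, curl ≈0 — positive divergence with near-zero curl is a source.

source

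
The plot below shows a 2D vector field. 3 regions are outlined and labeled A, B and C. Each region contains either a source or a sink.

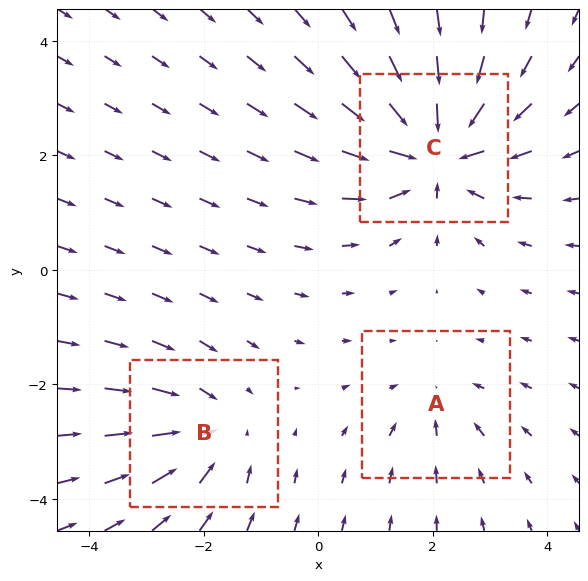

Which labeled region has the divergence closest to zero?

Divergence at each region's feature centre — A: about -2, B: about -3, C: about -5. Region A is closest to zero.

A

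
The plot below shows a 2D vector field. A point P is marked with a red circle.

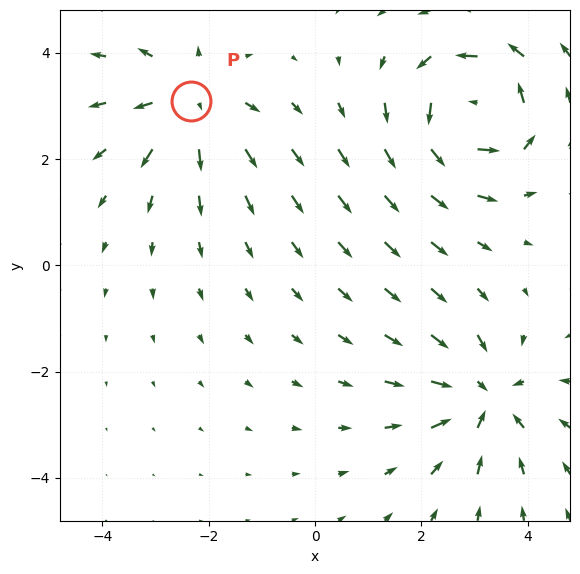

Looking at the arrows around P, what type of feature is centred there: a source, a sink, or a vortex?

source

At P (-2.3, 3.1) the arrows spread outward. Divergence about +4, curl ≈0 — positive divergence with near-zero curl is a source.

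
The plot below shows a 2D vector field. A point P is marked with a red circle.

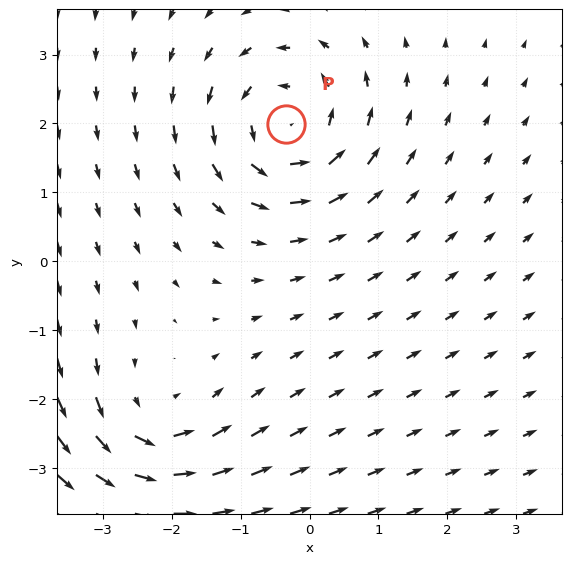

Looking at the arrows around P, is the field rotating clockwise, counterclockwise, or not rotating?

counterclockwise

Near P at (-0.3, 2.0) the arrows circulate counterclockwise. The curl (z-component) there is about +5; positive curl means counterclockwise rotation.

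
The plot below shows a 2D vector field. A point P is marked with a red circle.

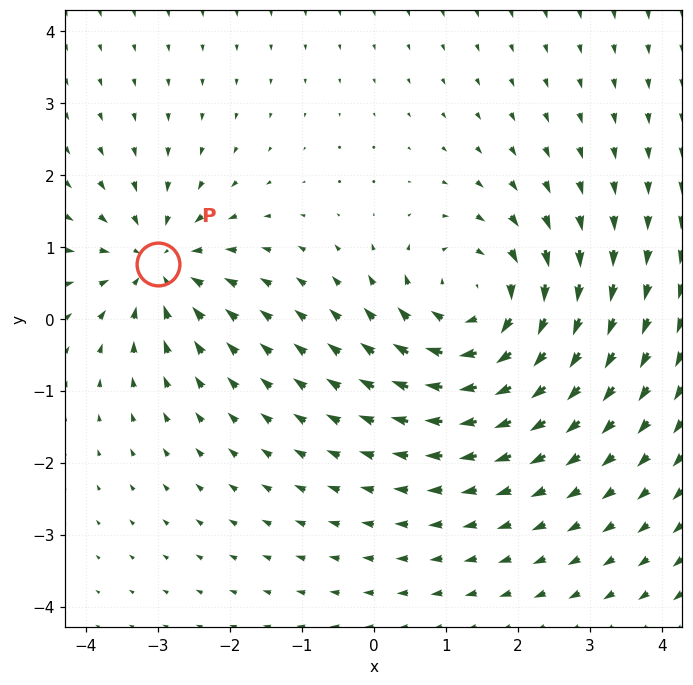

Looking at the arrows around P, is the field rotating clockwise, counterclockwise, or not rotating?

not rotating

Near P at (-3.0, 0.8) the arrows show no circulation. The curl there is ≈0.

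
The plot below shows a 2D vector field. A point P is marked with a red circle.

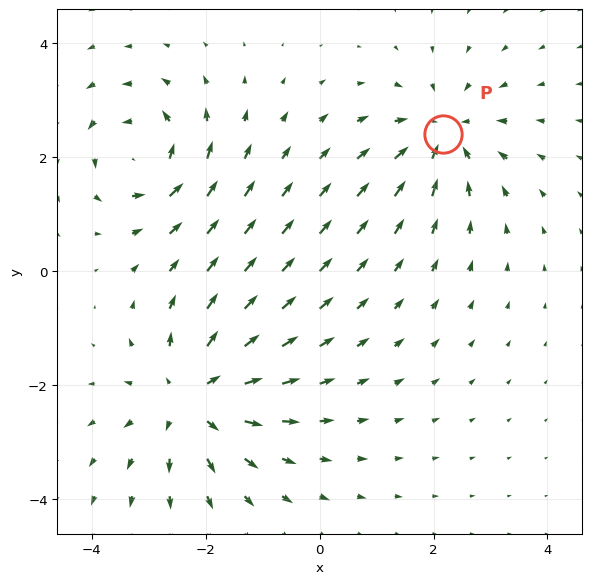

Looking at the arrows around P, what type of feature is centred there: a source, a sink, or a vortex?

At P (2.2, 2.4) the arrows converge inward. Divergence about -4, curl ≈0 — negative divergence with near-zero curl is a sink.

sink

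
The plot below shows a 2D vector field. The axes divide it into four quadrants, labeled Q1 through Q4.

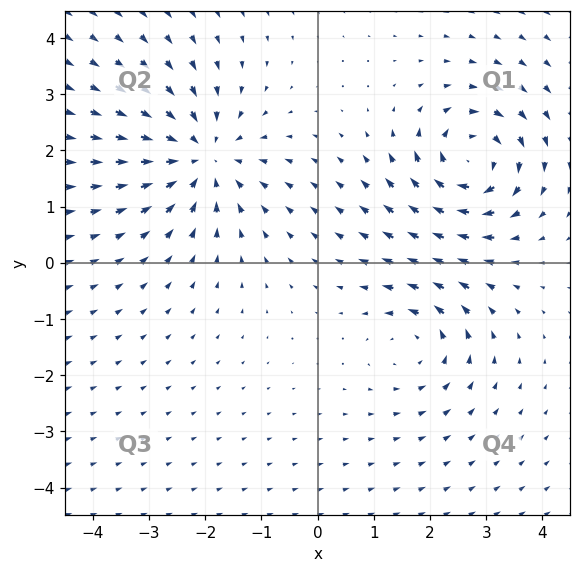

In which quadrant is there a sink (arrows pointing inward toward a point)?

Q2

The sink sits at approximately (-2.1, 1.9), which lies in quadrant Q2. The divergence there is about -4, negative as expected for a sink.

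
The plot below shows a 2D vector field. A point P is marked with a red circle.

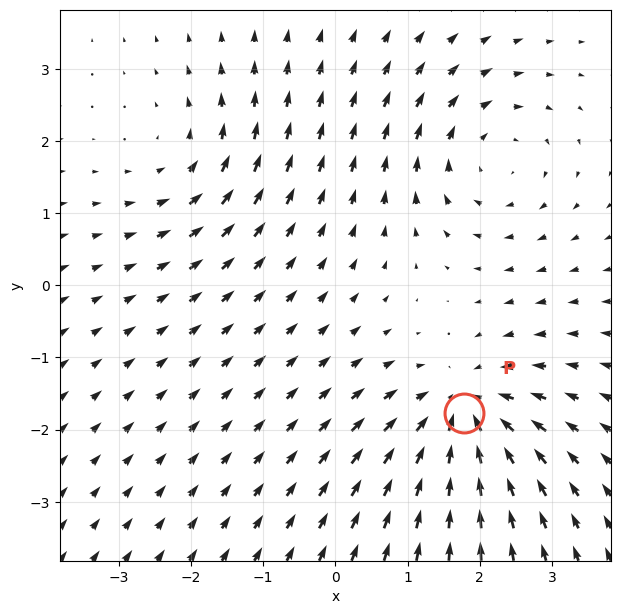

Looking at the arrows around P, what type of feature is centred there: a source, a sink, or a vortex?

sink

At P (1.8, -1.8) the arrows converge inward. Divergence about -5, curl ≈0 — negative divergence with near-zero curl is a sink.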